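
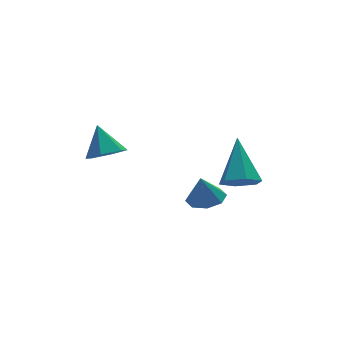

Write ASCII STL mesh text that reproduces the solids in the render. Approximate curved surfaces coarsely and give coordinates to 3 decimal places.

solid 
facet normal -0.065 -0.639 -0.766
outer loop
vertex -2.892 -1.574 -1.15
vertex -3.683 -1.461 -1.177
vertex -3.198 -0.994 -1.608
endloop
endfacet
facet normal 0.849 0.520 0.091
outer loop
vertex -2.892 -1.574 -1.15
vertex -3.198 -0.994 -1.608
vertex -3.597 -0.599 -0.143
endloop
endfacet
facet normal -0.065 -0.639 -0.766
outer loop
vertex -3.198 -0.994 -1.608
vertex -3.683 -1.461 -1.177
vertex -3.99 -0.881 -1.635
endloop
endfacet
facet normal 0.145 0.965 -0.221
outer loop
vertex -3.198 -0.994 -1.608
vertex -3.99 -0.881 -1.635
vertex -3.597 -0.599 -0.143
endloop
endfacet
facet normal -0.064 -0.639 -0.766
outer loop
vertex -3.99 -0.881 -1.635
vertex -3.683 -1.461 -1.177
vertex -4.475 -1.349 -1.204
endloop
endfacet
facet normal -0.676 0.736 0.039
outer loop
vertex -3.99 -0.881 -1.635
vertex -4.475 -1.349 -1.204
vertex -3.597 -0.599 -0.143
endloop
endfacet
facet normal -0.064 -0.639 -0.766
outer loop
vertex -4.475 -1.349 -1.204
vertex -3.683 -1.461 -1.177
vertex -4.169 -1.929 -0.746
endloop
endfacet
facet normal -0.791 0.064 0.609
outer loop
vertex -4.475 -1.349 -1.204
vertex -4.169 -1.929 -0.746
vertex -3.597 -0.599 -0.143
endloop
endfacet
facet normal -0.064 -0.639 -0.766
outer loop
vertex -4.169 -1.929 -0.746
vertex -3.683 -1.461 -1.177
vertex -3.377 -2.041 -0.719
endloop
endfacet
facet normal -0.085 -0.381 0.921
outer loop
vertex -4.169 -1.929 -0.746
vertex -3.377 -2.041 -0.719
vertex -3.597 -0.599 -0.143
endloop
endfacet
facet normal -0.065 -0.639 -0.766
outer loop
vertex -3.377 -2.041 -0.719
vertex -3.683 -1.461 -1.177
vertex -2.892 -1.574 -1.15
endloop
endfacet
facet normal 0.734 -0.152 0.661
outer loop
vertex -3.377 -2.041 -0.719
vertex -2.892 -1.574 -1.15
vertex -3.597 -0.599 -0.143
endloop
endfacet
facet normal -0.330 -0.655 -0.679
outer loop
vertex 1.585 -3.242 -3.611
vertex 0.866 -3.285 -3.22
vertex 0.978 -2.729 -3.811
endloop
endfacet
facet normal 0.660 0.611 -0.436
outer loop
vertex 1.585 -3.242 -3.611
vertex 0.978 -2.729 -3.811
vertex 1.554 -1.915 -1.8
endloop
endfacet
facet normal -0.329 -0.656 -0.679
outer loop
vertex 0.978 -2.729 -3.811
vertex 0.866 -3.285 -3.22
vertex 0.258 -2.772 -3.421
endloop
endfacet
facet normal -0.223 0.924 -0.310
outer loop
vertex 0.978 -2.729 -3.811
vertex 0.258 -2.772 -3.421
vertex 1.554 -1.915 -1.8
endloop
endfacet
facet normal -0.329 -0.656 -0.679
outer loop
vertex 0.258 -2.772 -3.421
vertex 0.866 -3.285 -3.22
vertex 0.146 -3.329 -2.829
endloop
endfacet
facet normal -0.779 0.524 0.346
outer loop
vertex 0.258 -2.772 -3.421
vertex 0.146 -3.329 -2.829
vertex 1.554 -1.915 -1.8
endloop
endfacet
facet normal -0.329 -0.656 -0.680
outer loop
vertex 0.146 -3.329 -2.829
vertex 0.866 -3.285 -3.22
vertex 0.753 -3.842 -2.628
endloop
endfacet
facet normal -0.449 -0.189 0.873
outer loop
vertex 0.146 -3.329 -2.829
vertex 0.753 -3.842 -2.628
vertex 1.554 -1.915 -1.8
endloop
endfacet
facet normal -0.330 -0.655 -0.680
outer loop
vertex 0.753 -3.842 -2.628
vertex 0.866 -3.285 -3.22
vertex 1.473 -3.799 -3.019
endloop
endfacet
facet normal 0.436 -0.502 0.747
outer loop
vertex 0.753 -3.842 -2.628
vertex 1.473 -3.799 -3.019
vertex 1.554 -1.915 -1.8
endloop
endfacet
facet normal -0.330 -0.655 -0.679
outer loop
vertex 1.473 -3.799 -3.019
vertex 0.866 -3.285 -3.22
vertex 1.585 -3.242 -3.611
endloop
endfacet
facet normal 0.991 -0.102 0.092
outer loop
vertex 1.473 -3.799 -3.019
vertex 1.585 -3.242 -3.611
vertex 1.554 -1.915 -1.8
endloop
endfacet
facet normal 0.167 -0.078 -0.983
outer loop
vertex -0.201 -3.575 -2.977
vertex -0.918 -3.803 -3.081
vertex -0.564 -3.131 -3.074
endloop
endfacet
facet normal 0.554 0.583 0.595
outer loop
vertex -0.201 -3.575 -2.977
vertex -0.564 -3.131 -3.074
vertex -1.102 -3.717 -1.999
endloop
endfacet
facet normal 0.167 -0.078 -0.983
outer loop
vertex -0.564 -3.131 -3.074
vertex -0.918 -3.803 -3.081
vertex -1.134 -3.081 -3.175
endloop
endfacet
facet normal -0.007 0.880 0.476
outer loop
vertex -0.564 -3.131 -3.074
vertex -1.134 -3.081 -3.175
vertex -1.102 -3.717 -1.999
endloop
endfacet
facet normal 0.167 -0.078 -0.983
outer loop
vertex -1.134 -3.081 -3.175
vertex -0.918 -3.803 -3.081
vertex -1.578 -3.454 -3.221
endloop
endfacet
facet normal -0.616 0.686 0.388
outer loop
vertex -1.134 -3.081 -3.175
vertex -1.578 -3.454 -3.221
vertex -1.102 -3.717 -1.999
endloop
endfacet
facet normal 0.167 -0.079 -0.983
outer loop
vertex -1.578 -3.454 -3.221
vertex -0.918 -3.803 -3.081
vertex -1.635 -4.032 -3.184
endloop
endfacet
facet normal -0.917 0.115 0.382
outer loop
vertex -1.578 -3.454 -3.221
vertex -1.635 -4.032 -3.184
vertex -1.102 -3.717 -1.999
endloop
endfacet
facet normal 0.166 -0.079 -0.983
outer loop
vertex -1.635 -4.032 -3.184
vertex -0.918 -3.803 -3.081
vertex -1.273 -4.476 -3.087
endloop
endfacet
facet normal -0.734 -0.497 0.462
outer loop
vertex -1.635 -4.032 -3.184
vertex -1.273 -4.476 -3.087
vertex -1.102 -3.717 -1.999
endloop
endfacet
facet normal 0.167 -0.079 -0.983
outer loop
vertex -1.273 -4.476 -3.087
vertex -0.918 -3.803 -3.081
vertex -0.702 -4.526 -2.986
endloop
endfacet
facet normal -0.172 -0.795 0.582
outer loop
vertex -1.273 -4.476 -3.087
vertex -0.702 -4.526 -2.986
vertex -1.102 -3.717 -1.999
endloop
endfacet
facet normal 0.168 -0.079 -0.983
outer loop
vertex -0.702 -4.526 -2.986
vertex -0.918 -3.803 -3.081
vertex -0.258 -4.153 -2.94
endloop
endfacet
facet normal 0.436 -0.601 0.670
outer loop
vertex -0.702 -4.526 -2.986
vertex -0.258 -4.153 -2.94
vertex -1.102 -3.717 -1.999
endloop
endfacet
facet normal 0.168 -0.079 -0.983
outer loop
vertex -0.258 -4.153 -2.94
vertex -0.918 -3.803 -3.081
vertex -0.201 -3.575 -2.977
endloop
endfacet
facet normal 0.737 -0.030 0.675
outer loop
vertex -0.258 -4.153 -2.94
vertex -0.201 -3.575 -2.977
vertex -1.102 -3.717 -1.999
endloop
endfacet

endsolid


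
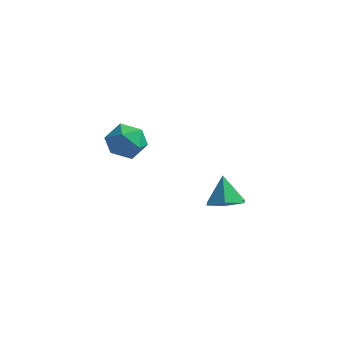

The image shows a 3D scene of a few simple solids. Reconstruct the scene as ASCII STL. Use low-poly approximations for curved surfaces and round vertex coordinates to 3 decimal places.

solid 
facet normal -0.895 0.105 0.433
outer loop
vertex -2.693 -1.475 -0.51
vertex -2.607 -2.47 -0.09
vertex -2.239 -1.615 0.463
endloop
endfacet
facet normal -0.566 0.736 0.370
outer loop
vertex -2.693 -1.475 -0.51
vertex -2.239 -1.615 0.463
vertex -1.8 -0.922 -0.244
endloop
endfacet
facet normal -0.428 0.845 -0.321
outer loop
vertex -2.693 -1.475 -0.51
vertex -1.8 -0.922 -0.244
vertex -1.898 -1.348 -1.235
endloop
endfacet
facet normal -0.671 0.282 -0.686
outer loop
vertex -2.693 -1.475 -0.51
vertex -1.898 -1.348 -1.235
vertex -2.397 -2.305 -1.14
endloop
endfacet
facet normal -0.960 -0.176 -0.220
outer loop
vertex -2.693 -1.475 -0.51
vertex -2.397 -2.305 -1.14
vertex -2.607 -2.47 -0.09
endloop
endfacet
facet normal 0.056 0.695 0.716
outer loop
vertex -1.8 -0.922 -0.244
vertex -2.239 -1.615 0.463
vertex -1.163 -1.575 0.34
endloop
endfacet
facet normal -0.476 -0.324 0.818
outer loop
vertex -2.239 -1.615 0.463
vertex -2.607 -2.47 -0.09
vertex -1.662 -2.532 0.435
endloop
endfacet
facet normal -0.580 -0.779 -0.238
outer loop
vertex -2.607 -2.47 -0.09
vertex -2.397 -2.305 -1.14
vertex -1.76 -2.958 -0.556
endloop
endfacet
facet normal -0.112 -0.040 -0.993
outer loop
vertex -2.397 -2.305 -1.14
vertex -1.898 -1.348 -1.235
vertex -1.321 -2.265 -1.263
endloop
endfacet
facet normal 0.281 0.871 -0.402
outer loop
vertex -1.898 -1.348 -1.235
vertex -1.8 -0.922 -0.244
vertex -0.953 -1.41 -0.71
endloop
endfacet
facet normal 0.671 -0.282 0.686
outer loop
vertex -0.867 -2.405 -0.29
vertex -1.163 -1.575 0.34
vertex -1.662 -2.532 0.435
endloop
endfacet
facet normal 0.428 -0.845 0.321
outer loop
vertex -0.867 -2.405 -0.29
vertex -1.662 -2.532 0.435
vertex -1.76 -2.958 -0.556
endloop
endfacet
facet normal 0.566 -0.736 -0.370
outer loop
vertex -0.867 -2.405 -0.29
vertex -1.76 -2.958 -0.556
vertex -1.321 -2.265 -1.263
endloop
endfacet
facet normal 0.895 -0.105 -0.433
outer loop
vertex -0.867 -2.405 -0.29
vertex -1.321 -2.265 -1.263
vertex -0.953 -1.41 -0.71
endloop
endfacet
facet normal 0.960 0.176 0.220
outer loop
vertex -0.867 -2.405 -0.29
vertex -0.953 -1.41 -0.71
vertex -1.163 -1.575 0.34
endloop
endfacet
facet normal 0.112 0.040 0.993
outer loop
vertex -1.662 -2.532 0.435
vertex -1.163 -1.575 0.34
vertex -2.239 -1.615 0.463
endloop
endfacet
facet normal -0.281 -0.871 0.402
outer loop
vertex -1.76 -2.958 -0.556
vertex -1.662 -2.532 0.435
vertex -2.607 -2.47 -0.09
endloop
endfacet
facet normal -0.056 -0.695 -0.716
outer loop
vertex -1.321 -2.265 -1.263
vertex -1.76 -2.958 -0.556
vertex -2.397 -2.305 -1.14
endloop
endfacet
facet normal 0.476 0.324 -0.818
outer loop
vertex -0.953 -1.41 -0.71
vertex -1.321 -2.265 -1.263
vertex -1.898 -1.348 -1.235
endloop
endfacet
facet normal 0.580 0.779 0.238
outer loop
vertex -1.163 -1.575 0.34
vertex -0.953 -1.41 -0.71
vertex -1.8 -0.922 -0.244
endloop
endfacet
facet normal 0.273 -0.363 -0.891
outer loop
vertex 4.444 -2.681 -1.938
vertex 3.872 -3.428 -1.809
vertex 3.541 -2.644 -2.23
endloop
endfacet
facet normal -0.005 0.990 0.141
outer loop
vertex 4.444 -2.681 -1.938
vertex 3.541 -2.644 -2.23
vertex 3.468 -2.892 -0.491
endloop
endfacet
facet normal 0.275 -0.362 -0.891
outer loop
vertex 3.541 -2.644 -2.23
vertex 3.872 -3.428 -1.809
vertex 2.969 -3.392 -2.102
endloop
endfacet
facet normal -0.789 0.612 0.054
outer loop
vertex 3.541 -2.644 -2.23
vertex 2.969 -3.392 -2.102
vertex 3.468 -2.892 -0.491
endloop
endfacet
facet normal 0.274 -0.363 -0.890
outer loop
vertex 2.969 -3.392 -2.102
vertex 3.872 -3.428 -1.809
vertex 3.301 -4.176 -1.68
endloop
endfacet
facet normal -0.916 -0.202 0.346
outer loop
vertex 2.969 -3.392 -2.102
vertex 3.301 -4.176 -1.68
vertex 3.468 -2.892 -0.491
endloop
endfacet
facet normal 0.273 -0.362 -0.891
outer loop
vertex 3.301 -4.176 -1.68
vertex 3.872 -3.428 -1.809
vertex 4.204 -4.213 -1.388
endloop
endfacet
facet normal -0.261 -0.638 0.725
outer loop
vertex 3.301 -4.176 -1.68
vertex 4.204 -4.213 -1.388
vertex 3.468 -2.892 -0.491
endloop
endfacet
facet normal 0.273 -0.362 -0.891
outer loop
vertex 4.204 -4.213 -1.388
vertex 3.872 -3.428 -1.809
vertex 4.776 -3.465 -1.517
endloop
endfacet
facet normal 0.523 -0.260 0.812
outer loop
vertex 4.204 -4.213 -1.388
vertex 4.776 -3.465 -1.517
vertex 3.468 -2.892 -0.491
endloop
endfacet
facet normal 0.273 -0.363 -0.891
outer loop
vertex 4.776 -3.465 -1.517
vertex 3.872 -3.428 -1.809
vertex 4.444 -2.681 -1.938
endloop
endfacet
facet normal 0.650 0.554 0.519
outer loop
vertex 4.776 -3.465 -1.517
vertex 4.444 -2.681 -1.938
vertex 3.468 -2.892 -0.491
endloop
endfacet

endsolid


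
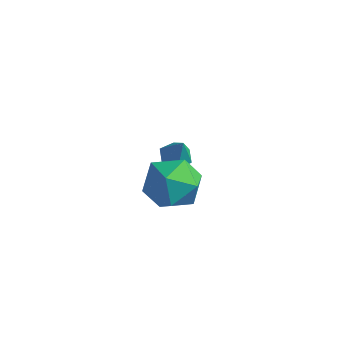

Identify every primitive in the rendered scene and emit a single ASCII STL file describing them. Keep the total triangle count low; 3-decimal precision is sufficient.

solid 
facet normal -0.200 -0.055 0.978
outer loop
vertex 1.705 -0.054 1.747
vertex 0.674 -0.719 1.499
vertex 1.764 -1.303 1.689
endloop
endfacet
facet normal 0.503 -0.016 0.864
outer loop
vertex 1.705 -0.054 1.747
vertex 1.764 -1.303 1.689
vertex 2.669 -0.609 1.175
endloop
endfacet
facet normal 0.636 0.585 0.504
outer loop
vertex 1.705 -0.054 1.747
vertex 2.669 -0.609 1.175
vertex 2.139 0.404 0.667
endloop
endfacet
facet normal 0.013 0.919 0.395
outer loop
vertex 1.705 -0.054 1.747
vertex 2.139 0.404 0.667
vertex 0.906 0.336 0.867
endloop
endfacet
facet normal -0.503 0.523 0.688
outer loop
vertex 1.705 -0.054 1.747
vertex 0.906 0.336 0.867
vertex 0.674 -0.719 1.499
endloop
endfacet
facet normal 0.690 -0.567 0.450
outer loop
vertex 2.669 -0.609 1.175
vertex 1.764 -1.303 1.689
vertex 2.234 -1.616 0.573
endloop
endfacet
facet normal -0.448 -0.629 0.635
outer loop
vertex 1.764 -1.303 1.689
vertex 0.674 -0.719 1.499
vertex 1.001 -1.684 0.773
endloop
endfacet
facet normal -0.938 0.306 0.166
outer loop
vertex 0.674 -0.719 1.499
vertex 0.906 0.336 0.867
vertex 0.471 -0.671 0.265
endloop
endfacet
facet normal -0.102 0.946 -0.308
outer loop
vertex 0.906 0.336 0.867
vertex 2.139 0.404 0.667
vertex 1.376 0.023 -0.249
endloop
endfacet
facet normal 0.904 0.406 -0.133
outer loop
vertex 2.139 0.404 0.667
vertex 2.669 -0.609 1.175
vertex 2.466 -0.561 -0.059
endloop
endfacet
facet normal -0.013 -0.919 -0.395
outer loop
vertex 1.435 -1.226 -0.307
vertex 2.234 -1.616 0.573
vertex 1.001 -1.684 0.773
endloop
endfacet
facet normal -0.636 -0.585 -0.504
outer loop
vertex 1.435 -1.226 -0.307
vertex 1.001 -1.684 0.773
vertex 0.471 -0.671 0.265
endloop
endfacet
facet normal -0.503 0.016 -0.864
outer loop
vertex 1.435 -1.226 -0.307
vertex 0.471 -0.671 0.265
vertex 1.376 0.023 -0.249
endloop
endfacet
facet normal 0.200 0.055 -0.978
outer loop
vertex 1.435 -1.226 -0.307
vertex 1.376 0.023 -0.249
vertex 2.466 -0.561 -0.059
endloop
endfacet
facet normal 0.503 -0.523 -0.688
outer loop
vertex 1.435 -1.226 -0.307
vertex 2.466 -0.561 -0.059
vertex 2.234 -1.616 0.573
endloop
endfacet
facet normal 0.102 -0.946 0.308
outer loop
vertex 1.001 -1.684 0.773
vertex 2.234 -1.616 0.573
vertex 1.764 -1.303 1.689
endloop
endfacet
facet normal -0.904 -0.406 0.133
outer loop
vertex 0.471 -0.671 0.265
vertex 1.001 -1.684 0.773
vertex 0.674 -0.719 1.499
endloop
endfacet
facet normal -0.690 0.567 -0.450
outer loop
vertex 1.376 0.023 -0.249
vertex 0.471 -0.671 0.265
vertex 0.906 0.336 0.867
endloop
endfacet
facet normal 0.448 0.629 -0.635
outer loop
vertex 2.466 -0.561 -0.059
vertex 1.376 0.023 -0.249
vertex 2.139 0.404 0.667
endloop
endfacet
facet normal 0.938 -0.306 -0.166
outer loop
vertex 2.234 -1.616 0.573
vertex 2.466 -0.561 -0.059
vertex 2.669 -0.609 1.175
endloop
endfacet
facet normal -0.342 0.031 -0.939
outer loop
vertex -1.152 3.456 -3.351
vertex -1.618 3.959 -3.165
vertex -0.972 4.142 -3.394
endloop
endfacet
facet normal 0.960 -0.243 0.141
outer loop
vertex -1.152 3.456 -3.351
vertex -0.972 4.142 -3.394
vertex -1.222 3.921 -2.075
endloop
endfacet
facet normal -0.342 0.032 -0.939
outer loop
vertex -0.972 4.142 -3.394
vertex -1.618 3.959 -3.165
vertex -1.438 4.644 -3.207
endloop
endfacet
facet normal 0.754 0.609 0.245
outer loop
vertex -0.972 4.142 -3.394
vertex -1.438 4.644 -3.207
vertex -1.222 3.921 -2.075
endloop
endfacet
facet normal -0.342 0.032 -0.939
outer loop
vertex -1.438 4.644 -3.207
vertex -1.618 3.959 -3.165
vertex -2.084 4.461 -2.978
endloop
endfacet
facet normal -0.045 0.838 0.544
outer loop
vertex -1.438 4.644 -3.207
vertex -2.084 4.461 -2.978
vertex -1.222 3.921 -2.075
endloop
endfacet
facet normal -0.342 0.033 -0.939
outer loop
vertex -2.084 4.461 -2.978
vertex -1.618 3.959 -3.165
vertex -2.265 3.775 -2.936
endloop
endfacet
facet normal -0.640 0.214 0.738
outer loop
vertex -2.084 4.461 -2.978
vertex -2.265 3.775 -2.936
vertex -1.222 3.921 -2.075
endloop
endfacet
facet normal -0.341 0.031 -0.939
outer loop
vertex -2.265 3.775 -2.936
vertex -1.618 3.959 -3.165
vertex -1.799 3.273 -3.122
endloop
endfacet
facet normal -0.435 -0.639 0.635
outer loop
vertex -2.265 3.775 -2.936
vertex -1.799 3.273 -3.122
vertex -1.222 3.921 -2.075
endloop
endfacet
facet normal -0.341 0.031 -0.939
outer loop
vertex -1.799 3.273 -3.122
vertex -1.618 3.959 -3.165
vertex -1.152 3.456 -3.351
endloop
endfacet
facet normal 0.365 -0.868 0.336
outer loop
vertex -1.799 3.273 -3.122
vertex -1.152 3.456 -3.351
vertex -1.222 3.921 -2.075
endloop
endfacet

endsolid


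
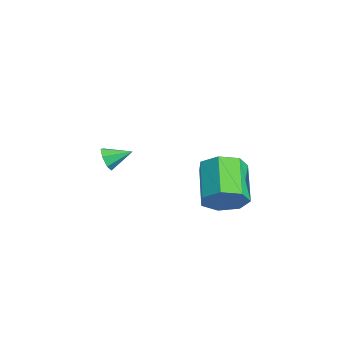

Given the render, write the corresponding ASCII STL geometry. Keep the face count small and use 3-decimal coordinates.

solid 
facet normal 0.844 -0.136 -0.519
outer loop
vertex 4.201 0.096 -0.534
vertex 3.746 0.371 -1.346
vertex 4.227 0.92 -0.707
endloop
endfacet
facet normal 0.535 0.157 0.830
outer loop
vertex 4.201 0.096 -0.534
vertex 4.227 0.92 -0.707
vertex 2.589 0.355 0.457
endloop
endfacet
facet normal 0.536 0.156 0.830
outer loop
vertex 2.589 0.355 0.457
vertex 4.227 0.92 -0.707
vertex 2.615 1.178 0.285
endloop
endfacet
facet normal -0.844 0.135 0.519
outer loop
vertex 2.589 0.355 0.457
vertex 2.615 1.178 0.285
vertex 2.134 0.629 -0.354
endloop
endfacet
facet normal 0.844 -0.135 -0.519
outer loop
vertex 4.227 0.92 -0.707
vertex 3.746 0.371 -1.346
vertex 3.891 1.33 -1.36
endloop
endfacet
facet normal 0.358 0.863 0.357
outer loop
vertex 4.227 0.92 -0.707
vertex 3.891 1.33 -1.36
vertex 2.615 1.178 0.285
endloop
endfacet
facet normal 0.358 0.863 0.357
outer loop
vertex 2.615 1.178 0.285
vertex 3.891 1.33 -1.36
vertex 2.279 1.588 -0.369
endloop
endfacet
facet normal -0.844 0.136 0.519
outer loop
vertex 2.615 1.178 0.285
vertex 2.279 1.588 -0.369
vertex 2.134 0.629 -0.354
endloop
endfacet
facet normal 0.844 -0.135 -0.519
outer loop
vertex 3.891 1.33 -1.36
vertex 3.746 0.371 -1.346
vertex 3.446 1.018 -2.003
endloop
endfacet
facet normal -0.089 0.919 -0.384
outer loop
vertex 3.891 1.33 -1.36
vertex 3.446 1.018 -2.003
vertex 2.279 1.588 -0.369
endloop
endfacet
facet normal -0.089 0.919 -0.384
outer loop
vertex 2.279 1.588 -0.369
vertex 3.446 1.018 -2.003
vertex 1.834 1.276 -1.012
endloop
endfacet
facet normal -0.844 0.136 0.518
outer loop
vertex 2.279 1.588 -0.369
vertex 1.834 1.276 -1.012
vertex 2.134 0.629 -0.354
endloop
endfacet
facet normal 0.844 -0.135 -0.519
outer loop
vertex 3.446 1.018 -2.003
vertex 3.746 0.371 -1.346
vertex 3.227 0.219 -2.151
endloop
endfacet
facet normal -0.469 0.283 -0.837
outer loop
vertex 3.446 1.018 -2.003
vertex 3.227 0.219 -2.151
vertex 1.834 1.276 -1.012
endloop
endfacet
facet normal -0.470 0.283 -0.836
outer loop
vertex 1.834 1.276 -1.012
vertex 3.227 0.219 -2.151
vertex 1.615 0.477 -1.159
endloop
endfacet
facet normal -0.844 0.136 0.519
outer loop
vertex 1.834 1.276 -1.012
vertex 1.615 0.477 -1.159
vertex 2.134 0.629 -0.354
endloop
endfacet
facet normal 0.844 -0.136 -0.519
outer loop
vertex 3.227 0.219 -2.151
vertex 3.746 0.371 -1.346
vertex 3.399 -0.466 -1.692
endloop
endfacet
facet normal -0.496 -0.566 -0.659
outer loop
vertex 3.227 0.219 -2.151
vertex 3.399 -0.466 -1.692
vertex 1.615 0.477 -1.159
endloop
endfacet
facet normal -0.496 -0.565 -0.659
outer loop
vertex 1.615 0.477 -1.159
vertex 3.399 -0.466 -1.692
vertex 1.787 -0.208 -0.701
endloop
endfacet
facet normal -0.844 0.135 0.519
outer loop
vertex 1.615 0.477 -1.159
vertex 1.787 -0.208 -0.701
vertex 2.134 0.629 -0.354
endloop
endfacet
facet normal 0.844 -0.136 -0.519
outer loop
vertex 3.399 -0.466 -1.692
vertex 3.746 0.371 -1.346
vertex 3.832 -0.521 -0.973
endloop
endfacet
facet normal -0.149 -0.989 0.014
outer loop
vertex 3.399 -0.466 -1.692
vertex 3.832 -0.521 -0.973
vertex 1.787 -0.208 -0.701
endloop
endfacet
facet normal -0.149 -0.989 0.016
outer loop
vertex 1.787 -0.208 -0.701
vertex 3.832 -0.521 -0.973
vertex 2.22 -0.262 0.019
endloop
endfacet
facet normal -0.845 0.135 0.518
outer loop
vertex 1.787 -0.208 -0.701
vertex 2.22 -0.262 0.019
vertex 2.134 0.629 -0.354
endloop
endfacet
facet normal 0.844 -0.136 -0.519
outer loop
vertex 3.832 -0.521 -0.973
vertex 3.746 0.371 -1.346
vertex 4.201 0.096 -0.534
endloop
endfacet
facet normal 0.310 -0.667 0.677
outer loop
vertex 3.832 -0.521 -0.973
vertex 4.201 0.096 -0.534
vertex 2.22 -0.262 0.019
endloop
endfacet
facet normal 0.310 -0.667 0.678
outer loop
vertex 2.22 -0.262 0.019
vertex 4.201 0.096 -0.534
vertex 2.589 0.355 0.457
endloop
endfacet
facet normal -0.844 0.136 0.519
outer loop
vertex 2.22 -0.262 0.019
vertex 2.589 0.355 0.457
vertex 2.134 0.629 -0.354
endloop
endfacet
facet normal -0.162 -0.912 -0.377
outer loop
vertex -1.398 -3.142 -2.253
vertex -1.732 -3.285 -1.763
vertex -1.915 -3.035 -2.289
endloop
endfacet
facet normal 0.195 0.720 -0.666
outer loop
vertex -1.398 -3.142 -2.253
vertex -1.915 -3.035 -2.289
vertex -1.548 -2.255 -1.337
endloop
endfacet
facet normal -0.163 -0.912 -0.377
outer loop
vertex -1.915 -3.035 -2.289
vertex -1.732 -3.285 -1.763
vertex -2.294 -3.116 -1.929
endloop
endfacet
facet normal -0.538 0.742 -0.400
outer loop
vertex -1.915 -3.035 -2.289
vertex -2.294 -3.116 -1.929
vertex -1.548 -2.255 -1.337
endloop
endfacet
facet normal -0.163 -0.912 -0.377
outer loop
vertex -2.294 -3.116 -1.929
vertex -1.732 -3.285 -1.763
vertex -2.251 -3.324 -1.444
endloop
endfacet
facet normal -0.813 0.506 0.289
outer loop
vertex -2.294 -3.116 -1.929
vertex -2.251 -3.324 -1.444
vertex -1.548 -2.255 -1.337
endloop
endfacet
facet normal -0.163 -0.912 -0.377
outer loop
vertex -2.251 -3.324 -1.444
vertex -1.732 -3.285 -1.763
vertex -1.816 -3.503 -1.2
endloop
endfacet
facet normal -0.421 0.188 0.888
outer loop
vertex -2.251 -3.324 -1.444
vertex -1.816 -3.503 -1.2
vertex -1.548 -2.255 -1.337
endloop
endfacet
facet normal -0.164 -0.911 -0.377
outer loop
vertex -1.816 -3.503 -1.2
vertex -1.732 -3.285 -1.763
vertex -1.319 -3.518 -1.38
endloop
endfacet
facet normal 0.341 0.030 0.940
outer loop
vertex -1.816 -3.503 -1.2
vertex -1.319 -3.518 -1.38
vertex -1.548 -2.255 -1.337
endloop
endfacet
facet normal -0.164 -0.911 -0.378
outer loop
vertex -1.319 -3.518 -1.38
vertex -1.732 -3.285 -1.763
vertex -1.133 -3.357 -1.849
endloop
endfacet
facet normal 0.900 0.149 0.408
outer loop
vertex -1.319 -3.518 -1.38
vertex -1.133 -3.357 -1.849
vertex -1.548 -2.255 -1.337
endloop
endfacet
facet normal -0.164 -0.911 -0.378
outer loop
vertex -1.133 -3.357 -1.849
vertex -1.732 -3.285 -1.763
vertex -1.398 -3.142 -2.253
endloop
endfacet
facet normal 0.836 0.457 -0.305
outer loop
vertex -1.133 -3.357 -1.849
vertex -1.398 -3.142 -2.253
vertex -1.548 -2.255 -1.337
endloop
endfacet

endsolid


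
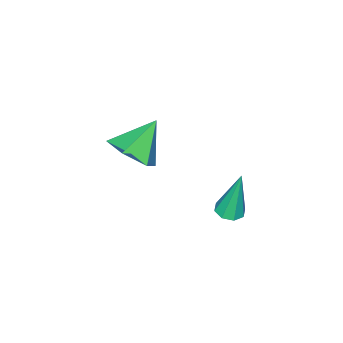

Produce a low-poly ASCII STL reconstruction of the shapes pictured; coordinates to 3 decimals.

solid 
facet normal 0.737 -0.066 -0.673
outer loop
vertex -1.999 -4.416 -3.891
vertex -2.428 -3.693 -4.432
vertex -1.761 -3.459 -3.725
endloop
endfacet
facet normal 0.201 -0.216 0.955
outer loop
vertex -1.999 -4.416 -3.891
vertex -1.761 -3.459 -3.725
vertex -3.592 -3.587 -3.368
endloop
endfacet
facet normal 0.737 -0.067 -0.673
outer loop
vertex -1.761 -3.459 -3.725
vertex -2.428 -3.693 -4.432
vertex -2.19 -2.736 -4.267
endloop
endfacet
facet normal 0.105 0.636 0.765
outer loop
vertex -1.761 -3.459 -3.725
vertex -2.19 -2.736 -4.267
vertex -3.592 -3.587 -3.368
endloop
endfacet
facet normal 0.736 -0.067 -0.674
outer loop
vertex -2.19 -2.736 -4.267
vertex -2.428 -3.693 -4.432
vertex -2.858 -2.97 -4.973
endloop
endfacet
facet normal -0.450 0.883 0.133
outer loop
vertex -2.19 -2.736 -4.267
vertex -2.858 -2.97 -4.973
vertex -3.592 -3.587 -3.368
endloop
endfacet
facet normal 0.736 -0.066 -0.674
outer loop
vertex -2.858 -2.97 -4.973
vertex -2.428 -3.693 -4.432
vertex -3.096 -3.927 -5.139
endloop
endfacet
facet normal -0.909 0.280 -0.308
outer loop
vertex -2.858 -2.97 -4.973
vertex -3.096 -3.927 -5.139
vertex -3.592 -3.587 -3.368
endloop
endfacet
facet normal 0.736 -0.068 -0.673
outer loop
vertex -3.096 -3.927 -5.139
vertex -2.428 -3.693 -4.432
vertex -2.667 -4.65 -4.597
endloop
endfacet
facet normal -0.813 -0.571 -0.118
outer loop
vertex -3.096 -3.927 -5.139
vertex -2.667 -4.65 -4.597
vertex -3.592 -3.587 -3.368
endloop
endfacet
facet normal 0.736 -0.068 -0.674
outer loop
vertex -2.667 -4.65 -4.597
vertex -2.428 -3.693 -4.432
vertex -1.999 -4.416 -3.891
endloop
endfacet
facet normal -0.257 -0.818 0.514
outer loop
vertex -2.667 -4.65 -4.597
vertex -1.999 -4.416 -3.891
vertex -3.592 -3.587 -3.368
endloop
endfacet
facet normal 0.126 -0.129 -0.984
outer loop
vertex -2.269 0.496 -4.906
vertex -2.787 0.393 -4.959
vertex -2.488 0.83 -4.978
endloop
endfacet
facet normal 0.777 0.568 0.272
outer loop
vertex -2.269 0.496 -4.906
vertex -2.488 0.83 -4.978
vertex -3.033 0.647 -3.041
endloop
endfacet
facet normal 0.127 -0.130 -0.983
outer loop
vertex -2.488 0.83 -4.978
vertex -2.787 0.393 -4.959
vertex -2.881 0.908 -5.039
endloop
endfacet
facet normal 0.172 0.975 0.140
outer loop
vertex -2.488 0.83 -4.978
vertex -2.881 0.908 -5.039
vertex -3.033 0.647 -3.041
endloop
endfacet
facet normal 0.127 -0.130 -0.983
outer loop
vertex -2.881 0.908 -5.039
vertex -2.787 0.393 -4.959
vertex -3.219 0.684 -5.053
endloop
endfacet
facet normal -0.553 0.830 0.066
outer loop
vertex -2.881 0.908 -5.039
vertex -3.219 0.684 -5.053
vertex -3.033 0.647 -3.041
endloop
endfacet
facet normal 0.127 -0.130 -0.983
outer loop
vertex -3.219 0.684 -5.053
vertex -2.787 0.393 -4.959
vertex -3.304 0.29 -5.012
endloop
endfacet
facet normal -0.971 0.219 0.094
outer loop
vertex -3.219 0.684 -5.053
vertex -3.304 0.29 -5.012
vertex -3.033 0.647 -3.041
endloop
endfacet
facet normal 0.127 -0.132 -0.983
outer loop
vertex -3.304 0.29 -5.012
vertex -2.787 0.393 -4.959
vertex -3.085 -0.044 -4.939
endloop
endfacet
facet normal -0.838 -0.505 0.207
outer loop
vertex -3.304 0.29 -5.012
vertex -3.085 -0.044 -4.939
vertex -3.033 0.647 -3.041
endloop
endfacet
facet normal 0.127 -0.131 -0.983
outer loop
vertex -3.085 -0.044 -4.939
vertex -2.787 0.393 -4.959
vertex -2.692 -0.122 -4.878
endloop
endfacet
facet normal -0.233 -0.912 0.338
outer loop
vertex -3.085 -0.044 -4.939
vertex -2.692 -0.122 -4.878
vertex -3.033 0.647 -3.041
endloop
endfacet
facet normal 0.125 -0.132 -0.983
outer loop
vertex -2.692 -0.122 -4.878
vertex -2.787 0.393 -4.959
vertex -2.354 0.102 -4.865
endloop
endfacet
facet normal 0.492 -0.767 0.412
outer loop
vertex -2.692 -0.122 -4.878
vertex -2.354 0.102 -4.865
vertex -3.033 0.647 -3.041
endloop
endfacet
facet normal 0.126 -0.130 -0.983
outer loop
vertex -2.354 0.102 -4.865
vertex -2.787 0.393 -4.959
vertex -2.269 0.496 -4.906
endloop
endfacet
facet normal 0.910 -0.156 0.385
outer loop
vertex -2.354 0.102 -4.865
vertex -2.269 0.496 -4.906
vertex -3.033 0.647 -3.041
endloop
endfacet

endsolid


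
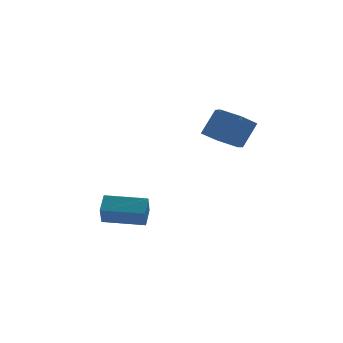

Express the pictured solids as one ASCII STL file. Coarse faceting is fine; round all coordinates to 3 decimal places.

solid 
facet normal -0.900 0.434 0.050
outer loop
vertex -2.431 1.644 -2.437
vertex -2.027 2.415 -1.851
vertex -2.195 2.243 -3.39
endloop
endfacet
facet normal -0.385 -0.735 -0.558
outer loop
vertex -0.413 1.385 -3.489
vertex -2.431 1.644 -2.437
vertex -2.195 2.243 -3.39
endloop
endfacet
facet normal -0.900 0.433 0.050
outer loop
vertex -2.195 2.243 -3.39
vertex -2.027 2.415 -1.851
vertex -1.791 3.015 -2.804
endloop
endfacet
facet normal 0.205 0.521 -0.828
outer loop
vertex -1.791 3.015 -2.804
vertex -0.413 1.385 -3.489
vertex -2.195 2.243 -3.39
endloop
endfacet
facet normal -0.205 -0.522 0.828
outer loop
vertex -2.431 1.644 -2.437
vertex -0.245 1.557 -1.95
vertex -2.027 2.415 -1.851
endloop
endfacet
facet normal -0.385 -0.735 -0.558
outer loop
vertex -0.649 0.785 -2.536
vertex -2.431 1.644 -2.437
vertex -0.413 1.385 -3.489
endloop
endfacet
facet normal -0.205 -0.521 0.828
outer loop
vertex -0.649 0.785 -2.536
vertex -0.245 1.557 -1.95
vertex -2.431 1.644 -2.437
endloop
endfacet
facet normal 0.385 0.735 0.558
outer loop
vertex -2.027 2.415 -1.851
vertex -0.245 1.557 -1.95
vertex -1.791 3.015 -2.804
endloop
endfacet
facet normal 0.205 0.522 -0.828
outer loop
vertex -0.009 2.156 -2.903
vertex -0.413 1.385 -3.489
vertex -1.791 3.015 -2.804
endloop
endfacet
facet normal 0.385 0.735 0.558
outer loop
vertex -1.791 3.015 -2.804
vertex -0.245 1.557 -1.95
vertex -0.009 2.156 -2.903
endloop
endfacet
facet normal 0.900 -0.433 -0.050
outer loop
vertex -0.009 2.156 -2.903
vertex -0.649 0.785 -2.536
vertex -0.413 1.385 -3.489
endloop
endfacet
facet normal 0.900 -0.433 -0.050
outer loop
vertex -0.245 1.557 -1.95
vertex -0.649 0.785 -2.536
vertex -0.009 2.156 -2.903
endloop
endfacet
facet normal -0.517 -0.213 -0.829
outer loop
vertex 3.19 -0.402 1.431
vertex 2.373 -0.655 2.005
vertex 2.494 0.315 1.681
endloop
endfacet
facet normal 0.526 0.686 -0.503
outer loop
vertex 3.19 -0.402 1.431
vertex 2.494 0.315 1.681
vertex 3.944 -0.092 2.642
endloop
endfacet
facet normal 0.526 0.685 -0.504
outer loop
vertex 3.944 -0.092 2.642
vertex 2.494 0.315 1.681
vertex 3.249 0.625 2.891
endloop
endfacet
facet normal 0.516 0.212 0.830
outer loop
vertex 3.944 -0.092 2.642
vertex 3.249 0.625 2.891
vertex 3.127 -0.345 3.215
endloop
endfacet
facet normal -0.517 -0.213 -0.829
outer loop
vertex 2.494 0.315 1.681
vertex 2.373 -0.655 2.005
vertex 1.677 0.062 2.255
endloop
endfacet
facet normal -0.322 0.946 -0.041
outer loop
vertex 2.494 0.315 1.681
vertex 1.677 0.062 2.255
vertex 3.249 0.625 2.891
endloop
endfacet
facet normal -0.322 0.946 -0.041
outer loop
vertex 3.249 0.625 2.891
vertex 1.677 0.062 2.255
vertex 2.432 0.372 3.465
endloop
endfacet
facet normal 0.517 0.212 0.829
outer loop
vertex 3.249 0.625 2.891
vertex 2.432 0.372 3.465
vertex 3.127 -0.345 3.215
endloop
endfacet
facet normal -0.516 -0.212 -0.830
outer loop
vertex 1.677 0.062 2.255
vertex 2.373 -0.655 2.005
vertex 1.556 -0.908 2.578
endloop
endfacet
facet normal -0.848 0.260 0.462
outer loop
vertex 1.677 0.062 2.255
vertex 1.556 -0.908 2.578
vertex 2.432 0.372 3.465
endloop
endfacet
facet normal -0.848 0.261 0.461
outer loop
vertex 2.432 0.372 3.465
vertex 1.556 -0.908 2.578
vertex 2.31 -0.598 3.789
endloop
endfacet
facet normal 0.517 0.212 0.829
outer loop
vertex 2.432 0.372 3.465
vertex 2.31 -0.598 3.789
vertex 3.127 -0.345 3.215
endloop
endfacet
facet normal -0.516 -0.212 -0.830
outer loop
vertex 1.556 -0.908 2.578
vertex 2.373 -0.655 2.005
vertex 2.251 -1.625 2.329
endloop
endfacet
facet normal -0.527 -0.685 0.503
outer loop
vertex 1.556 -0.908 2.578
vertex 2.251 -1.625 2.329
vertex 2.31 -0.598 3.789
endloop
endfacet
facet normal -0.526 -0.686 0.504
outer loop
vertex 2.31 -0.598 3.789
vertex 2.251 -1.625 2.329
vertex 3.006 -1.315 3.539
endloop
endfacet
facet normal 0.517 0.213 0.829
outer loop
vertex 2.31 -0.598 3.789
vertex 3.006 -1.315 3.539
vertex 3.127 -0.345 3.215
endloop
endfacet
facet normal -0.517 -0.212 -0.829
outer loop
vertex 2.251 -1.625 2.329
vertex 2.373 -0.655 2.005
vertex 3.068 -1.372 1.755
endloop
endfacet
facet normal 0.322 -0.946 0.041
outer loop
vertex 2.251 -1.625 2.329
vertex 3.068 -1.372 1.755
vertex 3.006 -1.315 3.539
endloop
endfacet
facet normal 0.322 -0.946 0.041
outer loop
vertex 3.006 -1.315 3.539
vertex 3.068 -1.372 1.755
vertex 3.823 -1.062 2.965
endloop
endfacet
facet normal 0.517 0.213 0.829
outer loop
vertex 3.006 -1.315 3.539
vertex 3.823 -1.062 2.965
vertex 3.127 -0.345 3.215
endloop
endfacet
facet normal -0.517 -0.212 -0.829
outer loop
vertex 3.068 -1.372 1.755
vertex 2.373 -0.655 2.005
vertex 3.19 -0.402 1.431
endloop
endfacet
facet normal 0.848 -0.261 -0.462
outer loop
vertex 3.068 -1.372 1.755
vertex 3.19 -0.402 1.431
vertex 3.823 -1.062 2.965
endloop
endfacet
facet normal 0.848 -0.260 -0.462
outer loop
vertex 3.823 -1.062 2.965
vertex 3.19 -0.402 1.431
vertex 3.944 -0.092 2.642
endloop
endfacet
facet normal 0.516 0.212 0.830
outer loop
vertex 3.823 -1.062 2.965
vertex 3.944 -0.092 2.642
vertex 3.127 -0.345 3.215
endloop
endfacet

endsolid


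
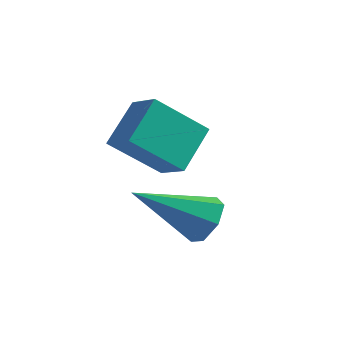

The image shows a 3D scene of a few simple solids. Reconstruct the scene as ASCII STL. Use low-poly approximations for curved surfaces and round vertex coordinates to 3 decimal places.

solid 
facet normal 0.636 0.572 -0.518
outer loop
vertex 0.034 -0.858 -3.519
vertex -0.557 -0.397 -3.736
vertex -0.099 -0.337 -3.107
endloop
endfacet
facet normal 0.516 -0.447 0.731
outer loop
vertex 0.034 -0.858 -3.519
vertex -0.099 -0.337 -3.107
vertex -1.943 -1.643 -2.604
endloop
endfacet
facet normal 0.637 0.571 -0.518
outer loop
vertex -0.099 -0.337 -3.107
vertex -0.557 -0.397 -3.736
vertex -0.576 0.139 -3.169
endloop
endfacet
facet normal 0.102 0.229 0.968
outer loop
vertex -0.099 -0.337 -3.107
vertex -0.576 0.139 -3.169
vertex -1.943 -1.643 -2.604
endloop
endfacet
facet normal 0.636 0.571 -0.519
outer loop
vertex -0.576 0.139 -3.169
vertex -0.557 -0.397 -3.736
vertex -1.039 0.211 -3.658
endloop
endfacet
facet normal -0.535 0.599 0.595
outer loop
vertex -0.576 0.139 -3.169
vertex -1.039 0.211 -3.658
vertex -1.943 -1.643 -2.604
endloop
endfacet
facet normal 0.636 0.571 -0.519
outer loop
vertex -1.039 0.211 -3.658
vertex -0.557 -0.397 -3.736
vertex -1.139 -0.175 -4.205
endloop
endfacet
facet normal -0.916 0.387 -0.105
outer loop
vertex -1.039 0.211 -3.658
vertex -1.139 -0.175 -4.205
vertex -1.943 -1.643 -2.604
endloop
endfacet
facet normal 0.636 0.571 -0.519
outer loop
vertex -1.139 -0.175 -4.205
vertex -0.557 -0.397 -3.736
vertex -0.801 -0.728 -4.399
endloop
endfacet
facet normal -0.755 -0.248 -0.607
outer loop
vertex -1.139 -0.175 -4.205
vertex -0.801 -0.728 -4.399
vertex -1.943 -1.643 -2.604
endloop
endfacet
facet normal 0.636 0.571 -0.519
outer loop
vertex -0.801 -0.728 -4.399
vertex -0.557 -0.397 -3.736
vertex -0.278 -1.032 -4.093
endloop
endfacet
facet normal -0.171 -0.829 -0.532
outer loop
vertex -0.801 -0.728 -4.399
vertex -0.278 -1.032 -4.093
vertex -1.943 -1.643 -2.604
endloop
endfacet
facet normal 0.636 0.571 -0.519
outer loop
vertex -0.278 -1.032 -4.093
vertex -0.557 -0.397 -3.736
vertex 0.034 -0.858 -3.519
endloop
endfacet
facet normal 0.394 -0.917 0.064
outer loop
vertex -0.278 -1.032 -4.093
vertex 0.034 -0.858 -3.519
vertex -1.943 -1.643 -2.604
endloop
endfacet
facet normal -0.839 0.359 -0.409
outer loop
vertex -3.394 -0.508 -1.692
vertex -3.373 0.692 -0.68
vertex -2.393 0.476 -2.881
endloop
endfacet
facet normal -0.014 -0.765 -0.644
outer loop
vertex -1.487 0.088 -2.44
vertex -3.394 -0.508 -1.692
vertex -2.393 0.476 -2.881
endloop
endfacet
facet normal -0.839 0.359 -0.409
outer loop
vertex -2.393 0.476 -2.881
vertex -3.373 0.692 -0.68
vertex -2.372 1.677 -1.869
endloop
endfacet
facet normal 0.544 0.535 -0.646
outer loop
vertex -2.372 1.677 -1.869
vertex -1.487 0.088 -2.44
vertex -2.393 0.476 -2.881
endloop
endfacet
facet normal -0.544 -0.535 0.646
outer loop
vertex -3.394 -0.508 -1.692
vertex -2.467 0.304 -0.239
vertex -3.373 0.692 -0.68
endloop
endfacet
facet normal -0.014 -0.764 -0.645
outer loop
vertex -2.488 -0.897 -1.251
vertex -3.394 -0.508 -1.692
vertex -1.487 0.088 -2.44
endloop
endfacet
facet normal -0.544 -0.535 0.646
outer loop
vertex -2.488 -0.897 -1.251
vertex -2.467 0.304 -0.239
vertex -3.394 -0.508 -1.692
endloop
endfacet
facet normal 0.014 0.764 0.645
outer loop
vertex -3.373 0.692 -0.68
vertex -2.467 0.304 -0.239
vertex -2.372 1.677 -1.869
endloop
endfacet
facet normal 0.544 0.535 -0.646
outer loop
vertex -1.466 1.288 -1.428
vertex -1.487 0.088 -2.44
vertex -2.372 1.677 -1.869
endloop
endfacet
facet normal 0.014 0.764 0.645
outer loop
vertex -2.372 1.677 -1.869
vertex -2.467 0.304 -0.239
vertex -1.466 1.288 -1.428
endloop
endfacet
facet normal 0.839 -0.359 0.409
outer loop
vertex -1.466 1.288 -1.428
vertex -2.488 -0.897 -1.251
vertex -1.487 0.088 -2.44
endloop
endfacet
facet normal 0.839 -0.359 0.409
outer loop
vertex -2.467 0.304 -0.239
vertex -2.488 -0.897 -1.251
vertex -1.466 1.288 -1.428
endloop
endfacet

endsolid


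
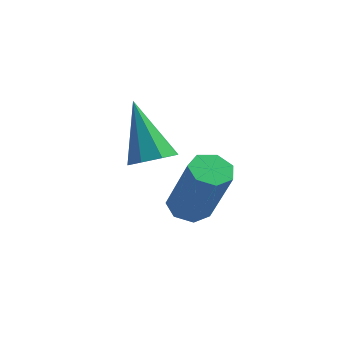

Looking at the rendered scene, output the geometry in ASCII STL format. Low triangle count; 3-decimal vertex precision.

solid 
facet normal 0.443 -0.248 -0.861
outer loop
vertex 0.783 2.265 -1.624
vertex 0.33 2.611 -1.957
vertex 0.919 2.747 -1.693
endloop
endfacet
facet normal 0.674 -0.085 0.734
outer loop
vertex 0.783 2.265 -1.624
vertex 0.919 2.747 -1.693
vertex -0.49 3.069 -0.363
endloop
endfacet
facet normal 0.443 -0.247 -0.862
outer loop
vertex 0.919 2.747 -1.693
vertex 0.33 2.611 -1.957
vertex 0.71 3.149 -1.916
endloop
endfacet
facet normal 0.617 0.602 0.507
outer loop
vertex 0.919 2.747 -1.693
vertex 0.71 3.149 -1.916
vertex -0.49 3.069 -0.363
endloop
endfacet
facet normal 0.443 -0.247 -0.862
outer loop
vertex 0.71 3.149 -1.916
vertex 0.33 2.611 -1.957
vertex 0.278 3.236 -2.163
endloop
endfacet
facet normal 0.117 0.983 0.141
outer loop
vertex 0.71 3.149 -1.916
vertex 0.278 3.236 -2.163
vertex -0.49 3.069 -0.363
endloop
endfacet
facet normal 0.443 -0.247 -0.862
outer loop
vertex 0.278 3.236 -2.163
vertex 0.33 2.611 -1.957
vertex -0.123 2.957 -2.289
endloop
endfacet
facet normal -0.532 0.833 -0.150
outer loop
vertex 0.278 3.236 -2.163
vertex -0.123 2.957 -2.289
vertex -0.49 3.069 -0.363
endloop
endfacet
facet normal 0.443 -0.247 -0.862
outer loop
vertex -0.123 2.957 -2.289
vertex 0.33 2.611 -1.957
vertex -0.26 2.475 -2.221
endloop
endfacet
facet normal -0.950 0.243 -0.195
outer loop
vertex -0.123 2.957 -2.289
vertex -0.26 2.475 -2.221
vertex -0.49 3.069 -0.363
endloop
endfacet
facet normal 0.443 -0.248 -0.862
outer loop
vertex -0.26 2.475 -2.221
vertex 0.33 2.611 -1.957
vertex -0.051 2.073 -1.998
endloop
endfacet
facet normal -0.894 -0.447 0.032
outer loop
vertex -0.26 2.475 -2.221
vertex -0.051 2.073 -1.998
vertex -0.49 3.069 -0.363
endloop
endfacet
facet normal 0.443 -0.248 -0.862
outer loop
vertex -0.051 2.073 -1.998
vertex 0.33 2.611 -1.957
vertex 0.381 1.986 -1.751
endloop
endfacet
facet normal -0.395 -0.828 0.398
outer loop
vertex -0.051 2.073 -1.998
vertex 0.381 1.986 -1.751
vertex -0.49 3.069 -0.363
endloop
endfacet
facet normal 0.444 -0.248 -0.861
outer loop
vertex 0.381 1.986 -1.751
vertex 0.33 2.611 -1.957
vertex 0.783 2.265 -1.624
endloop
endfacet
facet normal 0.254 -0.679 0.689
outer loop
vertex 0.381 1.986 -1.751
vertex 0.783 2.265 -1.624
vertex -0.49 3.069 -0.363
endloop
endfacet
facet normal -0.441 0.248 -0.863
outer loop
vertex 2.36 0.973 -2.734
vertex 2.038 1.33 -2.467
vertex 2.531 1.417 -2.694
endloop
endfacet
facet normal 0.823 -0.272 -0.498
outer loop
vertex 2.36 0.973 -2.734
vertex 2.531 1.417 -2.694
vertex 3.185 0.513 -1.12
endloop
endfacet
facet normal 0.823 -0.272 -0.498
outer loop
vertex 3.185 0.513 -1.12
vertex 2.531 1.417 -2.694
vertex 3.356 0.957 -1.08
endloop
endfacet
facet normal 0.440 -0.247 0.863
outer loop
vertex 3.185 0.513 -1.12
vertex 3.356 0.957 -1.08
vertex 2.862 0.87 -0.853
endloop
endfacet
facet normal -0.441 0.245 -0.864
outer loop
vertex 2.531 1.417 -2.694
vertex 2.038 1.33 -2.467
vertex 2.33 1.796 -2.484
endloop
endfacet
facet normal 0.793 0.557 -0.247
outer loop
vertex 2.531 1.417 -2.694
vertex 2.33 1.796 -2.484
vertex 3.356 0.957 -1.08
endloop
endfacet
facet normal 0.793 0.558 -0.246
outer loop
vertex 3.356 0.957 -1.08
vertex 2.33 1.796 -2.484
vertex 3.155 1.335 -0.87
endloop
endfacet
facet normal 0.440 -0.246 0.864
outer loop
vertex 3.356 0.957 -1.08
vertex 3.155 1.335 -0.87
vertex 2.862 0.87 -0.853
endloop
endfacet
facet normal -0.441 0.245 -0.863
outer loop
vertex 2.33 1.796 -2.484
vertex 2.038 1.33 -2.467
vertex 1.909 1.823 -2.261
endloop
endfacet
facet normal 0.164 0.967 0.193
outer loop
vertex 2.33 1.796 -2.484
vertex 1.909 1.823 -2.261
vertex 3.155 1.335 -0.87
endloop
endfacet
facet normal 0.166 0.968 0.191
outer loop
vertex 3.155 1.335 -0.87
vertex 1.909 1.823 -2.261
vertex 2.734 1.363 -0.647
endloop
endfacet
facet normal 0.441 -0.246 0.863
outer loop
vertex 3.155 1.335 -0.87
vertex 2.734 1.363 -0.647
vertex 2.862 0.87 -0.853
endloop
endfacet
facet normal -0.441 0.245 -0.863
outer loop
vertex 1.909 1.823 -2.261
vertex 2.038 1.33 -2.467
vertex 1.585 1.48 -2.193
endloop
endfacet
facet normal -0.586 0.650 0.485
outer loop
vertex 1.909 1.823 -2.261
vertex 1.585 1.48 -2.193
vertex 2.734 1.363 -0.647
endloop
endfacet
facet normal -0.586 0.650 0.485
outer loop
vertex 2.734 1.363 -0.647
vertex 1.585 1.48 -2.193
vertex 2.41 1.02 -0.579
endloop
endfacet
facet normal 0.441 -0.246 0.863
outer loop
vertex 2.734 1.363 -0.647
vertex 2.41 1.02 -0.579
vertex 2.862 0.87 -0.853
endloop
endfacet
facet normal -0.441 0.246 -0.863
outer loop
vertex 1.585 1.48 -2.193
vertex 2.038 1.33 -2.467
vertex 1.602 1.023 -2.332
endloop
endfacet
facet normal -0.897 -0.159 0.413
outer loop
vertex 1.585 1.48 -2.193
vertex 1.602 1.023 -2.332
vertex 2.41 1.02 -0.579
endloop
endfacet
facet normal -0.897 -0.157 0.413
outer loop
vertex 2.41 1.02 -0.579
vertex 1.602 1.023 -2.332
vertex 2.426 0.563 -0.718
endloop
endfacet
facet normal 0.441 -0.247 0.863
outer loop
vertex 2.41 1.02 -0.579
vertex 2.426 0.563 -0.718
vertex 2.862 0.87 -0.853
endloop
endfacet
facet normal -0.440 0.246 -0.864
outer loop
vertex 1.602 1.023 -2.332
vertex 2.038 1.33 -2.467
vertex 1.947 0.798 -2.572
endloop
endfacet
facet normal -0.531 -0.847 0.030
outer loop
vertex 1.602 1.023 -2.332
vertex 1.947 0.798 -2.572
vertex 2.426 0.563 -0.718
endloop
endfacet
facet normal -0.531 -0.847 0.030
outer loop
vertex 2.426 0.563 -0.718
vertex 1.947 0.798 -2.572
vertex 2.771 0.338 -0.958
endloop
endfacet
facet normal 0.440 -0.246 0.864
outer loop
vertex 2.426 0.563 -0.718
vertex 2.771 0.338 -0.958
vertex 2.862 0.87 -0.853
endloop
endfacet
facet normal -0.442 0.246 -0.862
outer loop
vertex 1.947 0.798 -2.572
vertex 2.038 1.33 -2.467
vertex 2.36 0.973 -2.734
endloop
endfacet
facet normal 0.233 -0.897 -0.375
outer loop
vertex 1.947 0.798 -2.572
vertex 2.36 0.973 -2.734
vertex 2.771 0.338 -0.958
endloop
endfacet
facet normal 0.233 -0.897 -0.375
outer loop
vertex 2.771 0.338 -0.958
vertex 2.36 0.973 -2.734
vertex 3.185 0.513 -1.12
endloop
endfacet
facet normal 0.442 -0.246 0.863
outer loop
vertex 2.771 0.338 -0.958
vertex 3.185 0.513 -1.12
vertex 2.862 0.87 -0.853
endloop
endfacet

endsolid


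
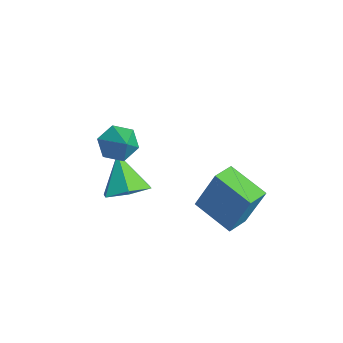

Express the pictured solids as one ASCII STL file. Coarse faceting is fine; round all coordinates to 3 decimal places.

solid 
facet normal 0.606 0.015 -0.795
outer loop
vertex -1.21 -1.969 -1.533
vertex -1.752 -2.786 -1.962
vertex -2.049 -1.78 -2.169
endloop
endfacet
facet normal -0.155 0.872 0.464
outer loop
vertex -1.21 -1.969 -1.533
vertex -2.049 -1.78 -2.169
vertex -2.868 -2.814 -0.498
endloop
endfacet
facet normal 0.606 0.015 -0.796
outer loop
vertex -2.049 -1.78 -2.169
vertex -1.752 -2.786 -1.962
vertex -2.592 -2.597 -2.598
endloop
endfacet
facet normal -0.820 0.571 -0.049
outer loop
vertex -2.049 -1.78 -2.169
vertex -2.592 -2.597 -2.598
vertex -2.868 -2.814 -0.498
endloop
endfacet
facet normal 0.606 0.015 -0.796
outer loop
vertex -2.592 -2.597 -2.598
vertex -1.752 -2.786 -1.962
vertex -2.294 -3.603 -2.39
endloop
endfacet
facet normal -0.938 -0.310 -0.155
outer loop
vertex -2.592 -2.597 -2.598
vertex -2.294 -3.603 -2.39
vertex -2.868 -2.814 -0.498
endloop
endfacet
facet normal 0.606 0.015 -0.795
outer loop
vertex -2.294 -3.603 -2.39
vertex -1.752 -2.786 -1.962
vertex -1.455 -3.793 -1.754
endloop
endfacet
facet normal -0.391 -0.886 0.251
outer loop
vertex -2.294 -3.603 -2.39
vertex -1.455 -3.793 -1.754
vertex -2.868 -2.814 -0.498
endloop
endfacet
facet normal 0.607 0.015 -0.795
outer loop
vertex -1.455 -3.793 -1.754
vertex -1.752 -2.786 -1.962
vertex -0.913 -2.976 -1.325
endloop
endfacet
facet normal 0.275 -0.584 0.764
outer loop
vertex -1.455 -3.793 -1.754
vertex -0.913 -2.976 -1.325
vertex -2.868 -2.814 -0.498
endloop
endfacet
facet normal 0.607 0.015 -0.795
outer loop
vertex -0.913 -2.976 -1.325
vertex -1.752 -2.786 -1.962
vertex -1.21 -1.969 -1.533
endloop
endfacet
facet normal 0.393 0.296 0.871
outer loop
vertex -0.913 -2.976 -1.325
vertex -1.21 -1.969 -1.533
vertex -2.868 -2.814 -0.498
endloop
endfacet
facet normal -0.533 0.831 -0.158
outer loop
vertex -0.632 1.154 -0.61
vertex 0.92 2.028 -1.245
vertex -1.075 0.49 -2.606
endloop
endfacet
facet normal -0.821 -0.462 0.336
outer loop
vertex -0.5 -0.408 -2.435
vertex -0.632 1.154 -0.61
vertex -1.075 0.49 -2.606
endloop
endfacet
facet normal -0.533 0.831 -0.158
outer loop
vertex -1.075 0.49 -2.606
vertex 0.92 2.028 -1.245
vertex 0.477 1.364 -3.241
endloop
endfacet
facet normal -0.206 -0.309 -0.929
outer loop
vertex 0.477 1.364 -3.241
vertex -0.5 -0.408 -2.435
vertex -1.075 0.49 -2.606
endloop
endfacet
facet normal 0.206 0.309 0.929
outer loop
vertex -0.632 1.154 -0.61
vertex 1.495 1.13 -1.074
vertex 0.92 2.028 -1.245
endloop
endfacet
facet normal -0.821 -0.462 0.336
outer loop
vertex -0.057 0.256 -0.439
vertex -0.632 1.154 -0.61
vertex -0.5 -0.408 -2.435
endloop
endfacet
facet normal 0.206 0.309 0.929
outer loop
vertex -0.057 0.256 -0.439
vertex 1.495 1.13 -1.074
vertex -0.632 1.154 -0.61
endloop
endfacet
facet normal 0.821 0.462 -0.336
outer loop
vertex 0.92 2.028 -1.245
vertex 1.495 1.13 -1.074
vertex 0.477 1.364 -3.241
endloop
endfacet
facet normal -0.206 -0.309 -0.929
outer loop
vertex 1.052 0.466 -3.07
vertex -0.5 -0.408 -2.435
vertex 0.477 1.364 -3.241
endloop
endfacet
facet normal 0.821 0.462 -0.336
outer loop
vertex 0.477 1.364 -3.241
vertex 1.495 1.13 -1.074
vertex 1.052 0.466 -3.07
endloop
endfacet
facet normal 0.533 -0.831 0.158
outer loop
vertex 1.052 0.466 -3.07
vertex -0.057 0.256 -0.439
vertex -0.5 -0.408 -2.435
endloop
endfacet
facet normal 0.533 -0.831 0.158
outer loop
vertex 1.495 1.13 -1.074
vertex -0.057 0.256 -0.439
vertex 1.052 0.466 -3.07
endloop
endfacet
facet normal -0.786 -0.001 -0.619
outer loop
vertex 0.055 -3.495 1.78
vertex -0.464 -3.54 2.439
vertex -0.229 -2.791 2.14
endloop
endfacet
facet normal 0.828 0.481 -0.288
outer loop
vertex 0.055 -3.495 1.78
vertex -0.229 -2.791 2.14
vertex 0.604 -3.54 3.281
endloop
endfacet
facet normal -0.786 -0.000 -0.618
outer loop
vertex -0.229 -2.791 2.14
vertex -0.464 -3.54 2.439
vertex -0.748 -2.836 2.8
endloop
endfacet
facet normal 0.342 0.881 0.329
outer loop
vertex -0.229 -2.791 2.14
vertex -0.748 -2.836 2.8
vertex 0.604 -3.54 3.281
endloop
endfacet
facet normal -0.786 0.000 -0.619
outer loop
vertex -0.748 -2.836 2.8
vertex -0.464 -3.54 2.439
vertex -0.983 -3.585 3.098
endloop
endfacet
facet normal -0.116 0.398 0.910
outer loop
vertex -0.748 -2.836 2.8
vertex -0.983 -3.585 3.098
vertex 0.604 -3.54 3.281
endloop
endfacet
facet normal -0.786 -0.001 -0.619
outer loop
vertex -0.983 -3.585 3.098
vertex -0.464 -3.54 2.439
vertex -0.699 -4.289 2.738
endloop
endfacet
facet normal -0.087 -0.481 0.872
outer loop
vertex -0.983 -3.585 3.098
vertex -0.699 -4.289 2.738
vertex 0.604 -3.54 3.281
endloop
endfacet
facet normal -0.786 -0.001 -0.619
outer loop
vertex -0.699 -4.289 2.738
vertex -0.464 -3.54 2.439
vertex -0.18 -4.244 2.079
endloop
endfacet
facet normal 0.400 -0.880 0.255
outer loop
vertex -0.699 -4.289 2.738
vertex -0.18 -4.244 2.079
vertex 0.604 -3.54 3.281
endloop
endfacet
facet normal -0.786 -0.001 -0.619
outer loop
vertex -0.18 -4.244 2.079
vertex -0.464 -3.54 2.439
vertex 0.055 -3.495 1.78
endloop
endfacet
facet normal 0.857 -0.399 -0.326
outer loop
vertex -0.18 -4.244 2.079
vertex 0.055 -3.495 1.78
vertex 0.604 -3.54 3.281
endloop
endfacet

endsolid


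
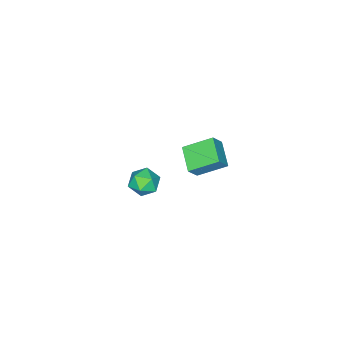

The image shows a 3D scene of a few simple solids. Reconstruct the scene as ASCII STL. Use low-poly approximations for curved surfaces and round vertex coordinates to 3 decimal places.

solid 
facet normal -0.592 0.070 -0.803
outer loop
vertex -3.67 -1.239 -2.855
vertex -4.833 0.151 -1.876
vertex -2.641 0.076 -3.499
endloop
endfacet
facet normal 0.565 -0.675 -0.475
outer loop
vertex -1.907 -0.011 -2.504
vertex -3.67 -1.239 -2.855
vertex -2.641 0.076 -3.499
endloop
endfacet
facet normal -0.592 0.070 -0.803
outer loop
vertex -2.641 0.076 -3.499
vertex -4.833 0.151 -1.876
vertex -3.804 1.466 -2.52
endloop
endfacet
facet normal 0.575 0.735 -0.360
outer loop
vertex -3.804 1.466 -2.52
vertex -1.907 -0.011 -2.504
vertex -2.641 0.076 -3.499
endloop
endfacet
facet normal -0.575 -0.735 0.360
outer loop
vertex -3.67 -1.239 -2.855
vertex -4.099 0.064 -0.881
vertex -4.833 0.151 -1.876
endloop
endfacet
facet normal 0.565 -0.675 -0.475
outer loop
vertex -2.936 -1.326 -1.86
vertex -3.67 -1.239 -2.855
vertex -1.907 -0.011 -2.504
endloop
endfacet
facet normal -0.575 -0.735 0.360
outer loop
vertex -2.936 -1.326 -1.86
vertex -4.099 0.064 -0.881
vertex -3.67 -1.239 -2.855
endloop
endfacet
facet normal -0.565 0.675 0.475
outer loop
vertex -4.833 0.151 -1.876
vertex -4.099 0.064 -0.881
vertex -3.804 1.466 -2.52
endloop
endfacet
facet normal 0.575 0.735 -0.360
outer loop
vertex -3.07 1.379 -1.525
vertex -1.907 -0.011 -2.504
vertex -3.804 1.466 -2.52
endloop
endfacet
facet normal -0.565 0.675 0.475
outer loop
vertex -3.804 1.466 -2.52
vertex -4.099 0.064 -0.881
vertex -3.07 1.379 -1.525
endloop
endfacet
facet normal 0.592 -0.070 0.803
outer loop
vertex -3.07 1.379 -1.525
vertex -2.936 -1.326 -1.86
vertex -1.907 -0.011 -2.504
endloop
endfacet
facet normal 0.592 -0.070 0.803
outer loop
vertex -4.099 0.064 -0.881
vertex -2.936 -1.326 -1.86
vertex -3.07 1.379 -1.525
endloop
endfacet
facet normal -0.566 0.396 0.723
outer loop
vertex 3.136 2.18 2.865
vertex 3.386 1.447 3.462
vertex 3.925 2.262 3.437
endloop
endfacet
facet normal -0.307 0.905 0.294
outer loop
vertex 3.136 2.18 2.865
vertex 3.925 2.262 3.437
vertex 3.958 2.574 2.51
endloop
endfacet
facet normal -0.527 0.765 -0.370
outer loop
vertex 3.136 2.18 2.865
vertex 3.958 2.574 2.51
vertex 3.438 1.952 1.963
endloop
endfacet
facet normal -0.921 0.170 -0.351
outer loop
vertex 3.136 2.18 2.865
vertex 3.438 1.952 1.963
vertex 3.085 1.255 2.552
endloop
endfacet
facet normal -0.944 -0.058 0.324
outer loop
vertex 3.136 2.18 2.865
vertex 3.085 1.255 2.552
vertex 3.386 1.447 3.462
endloop
endfacet
facet normal 0.405 0.862 0.305
outer loop
vertex 3.958 2.574 2.51
vertex 3.925 2.262 3.437
vertex 4.715 2.085 2.888
endloop
endfacet
facet normal -0.013 0.039 0.999
outer loop
vertex 3.925 2.262 3.437
vertex 3.386 1.447 3.462
vertex 4.362 1.388 3.477
endloop
endfacet
facet normal -0.626 -0.695 0.354
outer loop
vertex 3.386 1.447 3.462
vertex 3.085 1.255 2.552
vertex 3.842 0.766 2.93
endloop
endfacet
facet normal -0.588 -0.328 -0.740
outer loop
vertex 3.085 1.255 2.552
vertex 3.438 1.952 1.963
vertex 3.875 1.078 2.003
endloop
endfacet
facet normal 0.050 0.636 -0.770
outer loop
vertex 3.438 1.952 1.963
vertex 3.958 2.574 2.51
vertex 4.414 1.893 1.978
endloop
endfacet
facet normal 0.921 -0.170 0.351
outer loop
vertex 4.664 1.16 2.575
vertex 4.715 2.085 2.888
vertex 4.362 1.388 3.477
endloop
endfacet
facet normal 0.527 -0.765 0.370
outer loop
vertex 4.664 1.16 2.575
vertex 4.362 1.388 3.477
vertex 3.842 0.766 2.93
endloop
endfacet
facet normal 0.307 -0.905 -0.294
outer loop
vertex 4.664 1.16 2.575
vertex 3.842 0.766 2.93
vertex 3.875 1.078 2.003
endloop
endfacet
facet normal 0.566 -0.396 -0.723
outer loop
vertex 4.664 1.16 2.575
vertex 3.875 1.078 2.003
vertex 4.414 1.893 1.978
endloop
endfacet
facet normal 0.944 0.058 -0.324
outer loop
vertex 4.664 1.16 2.575
vertex 4.414 1.893 1.978
vertex 4.715 2.085 2.888
endloop
endfacet
facet normal 0.588 0.328 0.740
outer loop
vertex 4.362 1.388 3.477
vertex 4.715 2.085 2.888
vertex 3.925 2.262 3.437
endloop
endfacet
facet normal -0.050 -0.636 0.770
outer loop
vertex 3.842 0.766 2.93
vertex 4.362 1.388 3.477
vertex 3.386 1.447 3.462
endloop
endfacet
facet normal -0.405 -0.862 -0.305
outer loop
vertex 3.875 1.078 2.003
vertex 3.842 0.766 2.93
vertex 3.085 1.255 2.552
endloop
endfacet
facet normal 0.013 -0.039 -0.999
outer loop
vertex 4.414 1.893 1.978
vertex 3.875 1.078 2.003
vertex 3.438 1.952 1.963
endloop
endfacet
facet normal 0.626 0.695 -0.354
outer loop
vertex 4.715 2.085 2.888
vertex 4.414 1.893 1.978
vertex 3.958 2.574 2.51
endloop
endfacet

endsolid


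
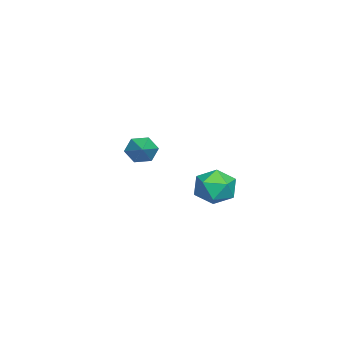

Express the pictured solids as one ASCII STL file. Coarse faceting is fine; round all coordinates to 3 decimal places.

solid 
facet normal -0.897 -0.237 -0.372
outer loop
vertex -3.626 -2.926 -0.11
vertex -3.995 -2.65 0.604
vertex -3.868 -2.114 -0.043
endloop
endfacet
facet normal 0.643 0.251 -0.723
outer loop
vertex -3.626 -2.926 -0.11
vertex -3.868 -2.114 -0.043
vertex -2.325 -2.21 1.296
endloop
endfacet
facet normal -0.897 -0.237 -0.372
outer loop
vertex -3.868 -2.114 -0.043
vertex -3.995 -2.65 0.604
vertex -4.237 -1.838 0.671
endloop
endfacet
facet normal 0.258 0.939 -0.230
outer loop
vertex -3.868 -2.114 -0.043
vertex -4.237 -1.838 0.671
vertex -2.325 -2.21 1.296
endloop
endfacet
facet normal -0.898 -0.237 -0.371
outer loop
vertex -4.237 -1.838 0.671
vertex -3.995 -2.65 0.604
vertex -4.363 -2.374 1.319
endloop
endfacet
facet normal -0.055 0.775 0.630
outer loop
vertex -4.237 -1.838 0.671
vertex -4.363 -2.374 1.319
vertex -2.325 -2.21 1.296
endloop
endfacet
facet normal -0.898 -0.236 -0.371
outer loop
vertex -4.363 -2.374 1.319
vertex -3.995 -2.65 0.604
vertex -4.122 -3.186 1.252
endloop
endfacet
facet normal 0.017 -0.077 0.997
outer loop
vertex -4.363 -2.374 1.319
vertex -4.122 -3.186 1.252
vertex -2.325 -2.21 1.296
endloop
endfacet
facet normal -0.898 -0.237 -0.372
outer loop
vertex -4.122 -3.186 1.252
vertex -3.995 -2.65 0.604
vertex -3.753 -3.462 0.537
endloop
endfacet
facet normal 0.403 -0.765 0.503
outer loop
vertex -4.122 -3.186 1.252
vertex -3.753 -3.462 0.537
vertex -2.325 -2.21 1.296
endloop
endfacet
facet normal -0.897 -0.237 -0.372
outer loop
vertex -3.753 -3.462 0.537
vertex -3.995 -2.65 0.604
vertex -3.626 -2.926 -0.11
endloop
endfacet
facet normal 0.716 -0.600 -0.357
outer loop
vertex -3.753 -3.462 0.537
vertex -3.626 -2.926 -0.11
vertex -2.325 -2.21 1.296
endloop
endfacet
facet normal -0.878 0.470 0.088
outer loop
vertex 1.692 2.628 0.643
vertex 1.513 2.117 1.593
vertex 2.028 3.081 1.58
endloop
endfacet
facet normal -0.410 0.870 -0.273
outer loop
vertex 1.692 2.628 0.643
vertex 2.028 3.081 1.58
vertex 2.673 3.108 0.698
endloop
endfacet
facet normal -0.196 0.498 -0.844
outer loop
vertex 1.692 2.628 0.643
vertex 2.673 3.108 0.698
vertex 2.557 2.159 0.165
endloop
endfacet
facet normal -0.533 -0.132 -0.836
outer loop
vertex 1.692 2.628 0.643
vertex 2.557 2.159 0.165
vertex 1.84 1.547 0.719
endloop
endfacet
facet normal -0.954 -0.149 -0.260
outer loop
vertex 1.692 2.628 0.643
vertex 1.84 1.547 0.719
vertex 1.513 2.117 1.593
endloop
endfacet
facet normal 0.158 0.977 0.145
outer loop
vertex 2.673 3.108 0.698
vertex 2.028 3.081 1.58
vertex 3.1 2.893 1.681
endloop
endfacet
facet normal -0.600 0.330 0.729
outer loop
vertex 2.028 3.081 1.58
vertex 1.513 2.117 1.593
vertex 2.383 2.281 2.235
endloop
endfacet
facet normal -0.723 -0.671 0.167
outer loop
vertex 1.513 2.117 1.593
vertex 1.84 1.547 0.719
vertex 2.267 1.332 1.702
endloop
endfacet
facet normal -0.041 -0.644 -0.764
outer loop
vertex 1.84 1.547 0.719
vertex 2.557 2.159 0.165
vertex 2.912 1.359 0.82
endloop
endfacet
facet normal 0.503 0.376 -0.778
outer loop
vertex 2.557 2.159 0.165
vertex 2.673 3.108 0.698
vertex 3.427 2.323 0.807
endloop
endfacet
facet normal 0.533 0.132 0.836
outer loop
vertex 3.248 1.812 1.757
vertex 3.1 2.893 1.681
vertex 2.383 2.281 2.235
endloop
endfacet
facet normal 0.196 -0.498 0.844
outer loop
vertex 3.248 1.812 1.757
vertex 2.383 2.281 2.235
vertex 2.267 1.332 1.702
endloop
endfacet
facet normal 0.410 -0.870 0.273
outer loop
vertex 3.248 1.812 1.757
vertex 2.267 1.332 1.702
vertex 2.912 1.359 0.82
endloop
endfacet
facet normal 0.878 -0.470 -0.088
outer loop
vertex 3.248 1.812 1.757
vertex 2.912 1.359 0.82
vertex 3.427 2.323 0.807
endloop
endfacet
facet normal 0.954 0.149 0.260
outer loop
vertex 3.248 1.812 1.757
vertex 3.427 2.323 0.807
vertex 3.1 2.893 1.681
endloop
endfacet
facet normal 0.041 0.644 0.764
outer loop
vertex 2.383 2.281 2.235
vertex 3.1 2.893 1.681
vertex 2.028 3.081 1.58
endloop
endfacet
facet normal -0.503 -0.376 0.778
outer loop
vertex 2.267 1.332 1.702
vertex 2.383 2.281 2.235
vertex 1.513 2.117 1.593
endloop
endfacet
facet normal -0.158 -0.977 -0.145
outer loop
vertex 2.912 1.359 0.82
vertex 2.267 1.332 1.702
vertex 1.84 1.547 0.719
endloop
endfacet
facet normal 0.600 -0.330 -0.729
outer loop
vertex 3.427 2.323 0.807
vertex 2.912 1.359 0.82
vertex 2.557 2.159 0.165
endloop
endfacet
facet normal 0.723 0.671 -0.167
outer loop
vertex 3.1 2.893 1.681
vertex 3.427 2.323 0.807
vertex 2.673 3.108 0.698
endloop
endfacet

endsolid


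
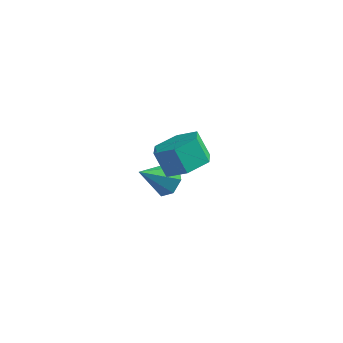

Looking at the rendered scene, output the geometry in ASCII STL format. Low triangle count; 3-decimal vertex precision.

solid 
facet normal 0.531 -0.244 -0.812
outer loop
vertex -0.02 0.459 2.303
vertex -0.613 -0.435 2.184
vertex -0.92 0.484 1.707
endloop
endfacet
facet normal 0.154 0.969 -0.192
outer loop
vertex -0.02 0.459 2.303
vertex -0.92 0.484 1.707
vertex -0.693 0.77 3.334
endloop
endfacet
facet normal 0.153 0.970 -0.192
outer loop
vertex -0.693 0.77 3.334
vertex -0.92 0.484 1.707
vertex -1.594 0.794 2.738
endloop
endfacet
facet normal -0.530 0.245 0.812
outer loop
vertex -0.693 0.77 3.334
vertex -1.594 0.794 2.738
vertex -1.287 -0.125 3.216
endloop
endfacet
facet normal 0.530 -0.245 -0.812
outer loop
vertex -0.92 0.484 1.707
vertex -0.613 -0.435 2.184
vertex -1.514 -0.411 1.589
endloop
endfacet
facet normal -0.646 0.504 -0.574
outer loop
vertex -0.92 0.484 1.707
vertex -1.514 -0.411 1.589
vertex -1.594 0.794 2.738
endloop
endfacet
facet normal -0.646 0.504 -0.574
outer loop
vertex -1.594 0.794 2.738
vertex -1.514 -0.411 1.589
vertex -2.187 -0.1 2.62
endloop
endfacet
facet normal -0.531 0.245 0.811
outer loop
vertex -1.594 0.794 2.738
vertex -2.187 -0.1 2.62
vertex -1.287 -0.125 3.216
endloop
endfacet
facet normal 0.530 -0.245 -0.812
outer loop
vertex -1.514 -0.411 1.589
vertex -0.613 -0.435 2.184
vertex -1.207 -1.33 2.066
endloop
endfacet
facet normal -0.799 -0.465 -0.381
outer loop
vertex -1.514 -0.411 1.589
vertex -1.207 -1.33 2.066
vertex -2.187 -0.1 2.62
endloop
endfacet
facet normal -0.799 -0.465 -0.381
outer loop
vertex -2.187 -0.1 2.62
vertex -1.207 -1.33 2.066
vertex -1.88 -1.019 3.097
endloop
endfacet
facet normal -0.531 0.244 0.812
outer loop
vertex -2.187 -0.1 2.62
vertex -1.88 -1.019 3.097
vertex -1.287 -0.125 3.216
endloop
endfacet
facet normal 0.530 -0.245 -0.812
outer loop
vertex -1.207 -1.33 2.066
vertex -0.613 -0.435 2.184
vertex -0.306 -1.354 2.662
endloop
endfacet
facet normal -0.153 -0.969 0.192
outer loop
vertex -1.207 -1.33 2.066
vertex -0.306 -1.354 2.662
vertex -1.88 -1.019 3.097
endloop
endfacet
facet normal -0.154 -0.969 0.191
outer loop
vertex -1.88 -1.019 3.097
vertex -0.306 -1.354 2.662
vertex -0.98 -1.044 3.693
endloop
endfacet
facet normal -0.531 0.244 0.812
outer loop
vertex -1.88 -1.019 3.097
vertex -0.98 -1.044 3.693
vertex -1.287 -0.125 3.216
endloop
endfacet
facet normal 0.531 -0.245 -0.811
outer loop
vertex -0.306 -1.354 2.662
vertex -0.613 -0.435 2.184
vertex 0.287 -0.46 2.78
endloop
endfacet
facet normal 0.646 -0.504 0.574
outer loop
vertex -0.306 -1.354 2.662
vertex 0.287 -0.46 2.78
vertex -0.98 -1.044 3.693
endloop
endfacet
facet normal 0.646 -0.504 0.574
outer loop
vertex -0.98 -1.044 3.693
vertex 0.287 -0.46 2.78
vertex -0.386 -0.149 3.811
endloop
endfacet
facet normal -0.530 0.245 0.812
outer loop
vertex -0.98 -1.044 3.693
vertex -0.386 -0.149 3.811
vertex -1.287 -0.125 3.216
endloop
endfacet
facet normal 0.531 -0.244 -0.812
outer loop
vertex 0.287 -0.46 2.78
vertex -0.613 -0.435 2.184
vertex -0.02 0.459 2.303
endloop
endfacet
facet normal 0.799 0.465 0.381
outer loop
vertex 0.287 -0.46 2.78
vertex -0.02 0.459 2.303
vertex -0.386 -0.149 3.811
endloop
endfacet
facet normal 0.799 0.465 0.381
outer loop
vertex -0.386 -0.149 3.811
vertex -0.02 0.459 2.303
vertex -0.693 0.77 3.334
endloop
endfacet
facet normal -0.530 0.245 0.812
outer loop
vertex -0.386 -0.149 3.811
vertex -0.693 0.77 3.334
vertex -1.287 -0.125 3.216
endloop
endfacet
facet normal 0.569 0.530 -0.629
outer loop
vertex -2.02 2.472 -2.051
vertex -2.726 2.68 -2.515
vertex -2.375 3.104 -1.84
endloop
endfacet
facet normal 0.374 -0.098 0.922
outer loop
vertex -2.02 2.472 -2.051
vertex -2.375 3.104 -1.84
vertex -3.694 1.78 -1.445
endloop
endfacet
facet normal 0.569 0.530 -0.629
outer loop
vertex -2.375 3.104 -1.84
vertex -2.726 2.68 -2.515
vertex -2.995 3.417 -2.137
endloop
endfacet
facet normal -0.191 0.450 0.872
outer loop
vertex -2.375 3.104 -1.84
vertex -2.995 3.417 -2.137
vertex -3.694 1.78 -1.445
endloop
endfacet
facet normal 0.569 0.530 -0.628
outer loop
vertex -2.995 3.417 -2.137
vertex -2.726 2.68 -2.515
vertex -3.412 3.175 -2.719
endloop
endfacet
facet normal -0.792 0.491 0.363
outer loop
vertex -2.995 3.417 -2.137
vertex -3.412 3.175 -2.719
vertex -3.694 1.78 -1.445
endloop
endfacet
facet normal 0.569 0.529 -0.629
outer loop
vertex -3.412 3.175 -2.719
vertex -2.726 2.68 -2.515
vertex -3.313 2.561 -3.146
endloop
endfacet
facet normal -0.975 -0.004 -0.220
outer loop
vertex -3.412 3.175 -2.719
vertex -3.313 2.561 -3.146
vertex -3.694 1.78 -1.445
endloop
endfacet
facet normal 0.569 0.529 -0.629
outer loop
vertex -3.313 2.561 -3.146
vertex -2.726 2.68 -2.515
vertex -2.772 2.036 -3.098
endloop
endfacet
facet normal -0.605 -0.664 -0.440
outer loop
vertex -3.313 2.561 -3.146
vertex -2.772 2.036 -3.098
vertex -3.694 1.78 -1.445
endloop
endfacet
facet normal 0.568 0.530 -0.630
outer loop
vertex -2.772 2.036 -3.098
vertex -2.726 2.68 -2.515
vertex -2.196 1.997 -2.611
endloop
endfacet
facet normal 0.043 -0.991 -0.130
outer loop
vertex -2.772 2.036 -3.098
vertex -2.196 1.997 -2.611
vertex -3.694 1.78 -1.445
endloop
endfacet
facet normal 0.569 0.530 -0.629
outer loop
vertex -2.196 1.997 -2.611
vertex -2.726 2.68 -2.515
vertex -2.02 2.472 -2.051
endloop
endfacet
facet normal 0.478 -0.738 0.476
outer loop
vertex -2.196 1.997 -2.611
vertex -2.02 2.472 -2.051
vertex -3.694 1.78 -1.445
endloop
endfacet

endsolid


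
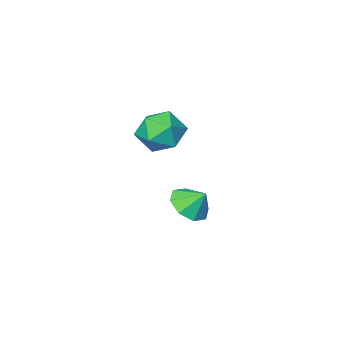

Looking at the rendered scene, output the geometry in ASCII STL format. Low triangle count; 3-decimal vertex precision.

solid 
facet normal 0.349 -0.564 -0.748
outer loop
vertex -0.719 3.055 -4.368
vertex -1.584 2.534 -4.379
vertex -1.244 3.363 -4.845
endloop
endfacet
facet normal 0.273 0.917 0.292
outer loop
vertex -0.719 3.055 -4.368
vertex -1.244 3.363 -4.845
vertex -1.976 3.166 -3.541
endloop
endfacet
facet normal 0.349 -0.564 -0.749
outer loop
vertex -1.244 3.363 -4.845
vertex -1.584 2.534 -4.379
vertex -1.968 3.186 -5.049
endloop
endfacet
facet normal -0.241 0.971 0.012
outer loop
vertex -1.244 3.363 -4.845
vertex -1.968 3.186 -5.049
vertex -1.976 3.166 -3.541
endloop
endfacet
facet normal 0.350 -0.563 -0.749
outer loop
vertex -1.968 3.186 -5.049
vertex -1.584 2.534 -4.379
vertex -2.468 2.626 -4.861
endloop
endfacet
facet normal -0.745 0.667 0.005
outer loop
vertex -1.968 3.186 -5.049
vertex -2.468 2.626 -4.861
vertex -1.976 3.166 -3.541
endloop
endfacet
facet normal 0.349 -0.564 -0.748
outer loop
vertex -2.468 2.626 -4.861
vertex -1.584 2.534 -4.379
vertex -2.45 2.013 -4.39
endloop
endfacet
facet normal -0.943 0.184 0.276
outer loop
vertex -2.468 2.626 -4.861
vertex -2.45 2.013 -4.39
vertex -1.976 3.166 -3.541
endloop
endfacet
facet normal 0.349 -0.564 -0.748
outer loop
vertex -2.45 2.013 -4.39
vertex -1.584 2.534 -4.379
vertex -1.925 1.705 -3.913
endloop
endfacet
facet normal -0.720 -0.195 0.666
outer loop
vertex -2.45 2.013 -4.39
vertex -1.925 1.705 -3.913
vertex -1.976 3.166 -3.541
endloop
endfacet
facet normal 0.349 -0.564 -0.748
outer loop
vertex -1.925 1.705 -3.913
vertex -1.584 2.534 -4.379
vertex -1.201 1.883 -3.709
endloop
endfacet
facet normal -0.206 -0.248 0.947
outer loop
vertex -1.925 1.705 -3.913
vertex -1.201 1.883 -3.709
vertex -1.976 3.166 -3.541
endloop
endfacet
facet normal 0.349 -0.565 -0.748
outer loop
vertex -1.201 1.883 -3.709
vertex -1.584 2.534 -4.379
vertex -0.701 2.442 -3.898
endloop
endfacet
facet normal 0.298 0.055 0.953
outer loop
vertex -1.201 1.883 -3.709
vertex -0.701 2.442 -3.898
vertex -1.976 3.166 -3.541
endloop
endfacet
facet normal 0.349 -0.564 -0.749
outer loop
vertex -0.701 2.442 -3.898
vertex -1.584 2.534 -4.379
vertex -0.719 3.055 -4.368
endloop
endfacet
facet normal 0.496 0.537 0.682
outer loop
vertex -0.701 2.442 -3.898
vertex -0.719 3.055 -4.368
vertex -1.976 3.166 -3.541
endloop
endfacet
facet normal 0.094 0.249 0.964
outer loop
vertex 0.323 4.109 1.405
vertex -0.216 3.154 1.704
vertex 0.915 3.158 1.593
endloop
endfacet
facet normal 0.636 0.510 0.579
outer loop
vertex 0.323 4.109 1.405
vertex 0.915 3.158 1.593
vertex 1.179 3.827 0.714
endloop
endfacet
facet normal 0.363 0.929 0.070
outer loop
vertex 0.323 4.109 1.405
vertex 1.179 3.827 0.714
vertex 0.212 4.237 0.282
endloop
endfacet
facet normal -0.347 0.927 0.140
outer loop
vertex 0.323 4.109 1.405
vertex 0.212 4.237 0.282
vertex -0.65 3.822 0.894
endloop
endfacet
facet normal -0.513 0.507 0.693
outer loop
vertex 0.323 4.109 1.405
vertex -0.65 3.822 0.894
vertex -0.216 3.154 1.704
endloop
endfacet
facet normal 0.965 -0.037 0.261
outer loop
vertex 1.179 3.827 0.714
vertex 0.915 3.158 1.593
vertex 1.17 2.698 0.586
endloop
endfacet
facet normal 0.088 -0.460 0.883
outer loop
vertex 0.915 3.158 1.593
vertex -0.216 3.154 1.704
vertex 0.308 2.283 1.198
endloop
endfacet
facet normal -0.895 -0.043 0.444
outer loop
vertex -0.216 3.154 1.704
vertex -0.65 3.822 0.894
vertex -0.659 2.693 0.766
endloop
endfacet
facet normal -0.626 0.637 -0.450
outer loop
vertex -0.65 3.822 0.894
vertex 0.212 4.237 0.282
vertex -0.395 3.362 -0.113
endloop
endfacet
facet normal 0.523 0.641 -0.562
outer loop
vertex 0.212 4.237 0.282
vertex 1.179 3.827 0.714
vertex 0.736 3.366 -0.224
endloop
endfacet
facet normal 0.347 -0.927 -0.140
outer loop
vertex 0.197 2.411 0.075
vertex 1.17 2.698 0.586
vertex 0.308 2.283 1.198
endloop
endfacet
facet normal -0.363 -0.929 -0.070
outer loop
vertex 0.197 2.411 0.075
vertex 0.308 2.283 1.198
vertex -0.659 2.693 0.766
endloop
endfacet
facet normal -0.636 -0.510 -0.579
outer loop
vertex 0.197 2.411 0.075
vertex -0.659 2.693 0.766
vertex -0.395 3.362 -0.113
endloop
endfacet
facet normal -0.094 -0.249 -0.964
outer loop
vertex 0.197 2.411 0.075
vertex -0.395 3.362 -0.113
vertex 0.736 3.366 -0.224
endloop
endfacet
facet normal 0.513 -0.507 -0.693
outer loop
vertex 0.197 2.411 0.075
vertex 0.736 3.366 -0.224
vertex 1.17 2.698 0.586
endloop
endfacet
facet normal 0.626 -0.637 0.450
outer loop
vertex 0.308 2.283 1.198
vertex 1.17 2.698 0.586
vertex 0.915 3.158 1.593
endloop
endfacet
facet normal -0.523 -0.641 0.562
outer loop
vertex -0.659 2.693 0.766
vertex 0.308 2.283 1.198
vertex -0.216 3.154 1.704
endloop
endfacet
facet normal -0.965 0.037 -0.261
outer loop
vertex -0.395 3.362 -0.113
vertex -0.659 2.693 0.766
vertex -0.65 3.822 0.894
endloop
endfacet
facet normal -0.088 0.460 -0.883
outer loop
vertex 0.736 3.366 -0.224
vertex -0.395 3.362 -0.113
vertex 0.212 4.237 0.282
endloop
endfacet
facet normal 0.895 0.043 -0.444
outer loop
vertex 1.17 2.698 0.586
vertex 0.736 3.366 -0.224
vertex 1.179 3.827 0.714
endloop
endfacet

endsolid
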